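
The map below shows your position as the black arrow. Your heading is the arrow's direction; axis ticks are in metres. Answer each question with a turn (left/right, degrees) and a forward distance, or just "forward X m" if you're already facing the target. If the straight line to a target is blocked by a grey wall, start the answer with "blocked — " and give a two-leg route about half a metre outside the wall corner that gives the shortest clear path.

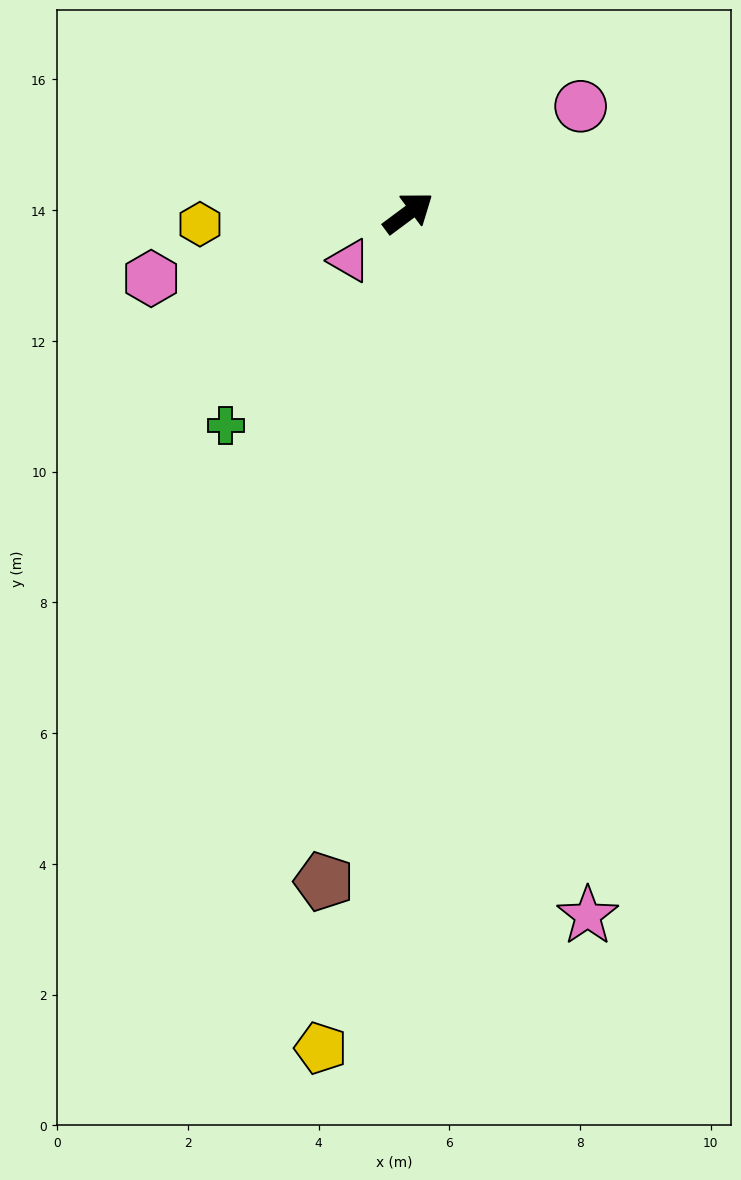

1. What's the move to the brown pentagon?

turn right 134°, forward 10.3 m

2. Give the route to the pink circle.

turn right 5°, forward 3.1 m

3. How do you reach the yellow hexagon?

turn left 146°, forward 3.2 m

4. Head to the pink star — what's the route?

turn right 112°, forward 11.1 m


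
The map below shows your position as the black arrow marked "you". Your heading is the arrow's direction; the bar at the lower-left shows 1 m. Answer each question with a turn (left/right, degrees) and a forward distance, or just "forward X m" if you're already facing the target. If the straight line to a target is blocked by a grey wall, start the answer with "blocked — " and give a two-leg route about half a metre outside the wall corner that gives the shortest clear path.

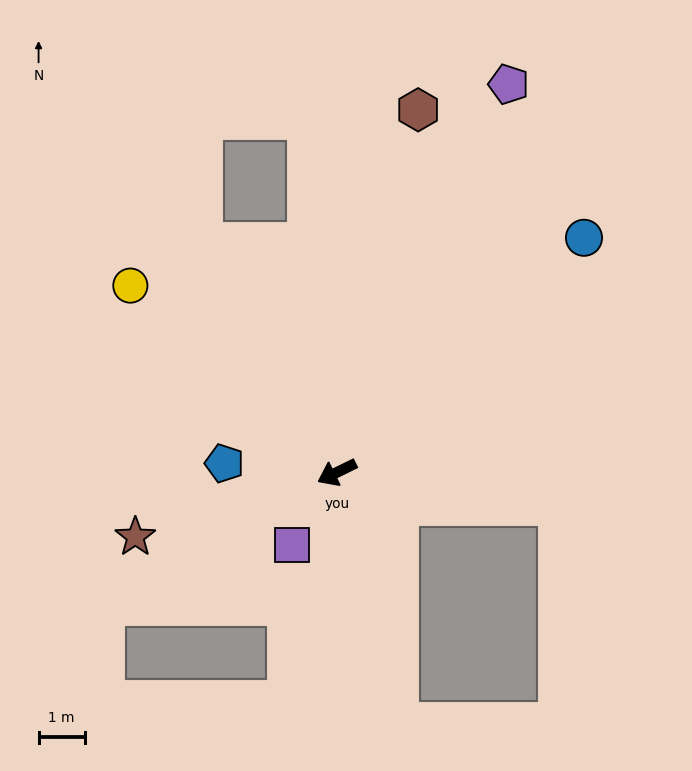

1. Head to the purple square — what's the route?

turn left 32°, forward 1.9 m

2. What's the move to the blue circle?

turn right 163°, forward 7.4 m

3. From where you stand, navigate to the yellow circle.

turn right 68°, forward 6.0 m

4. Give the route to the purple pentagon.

turn right 140°, forward 9.2 m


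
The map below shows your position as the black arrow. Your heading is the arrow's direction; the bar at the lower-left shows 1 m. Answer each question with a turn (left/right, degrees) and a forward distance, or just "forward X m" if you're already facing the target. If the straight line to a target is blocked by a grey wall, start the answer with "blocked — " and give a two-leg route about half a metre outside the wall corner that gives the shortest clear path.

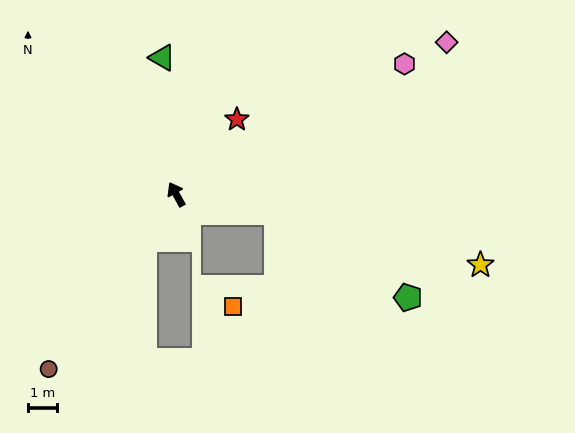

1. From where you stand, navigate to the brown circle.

turn left 115°, forward 7.4 m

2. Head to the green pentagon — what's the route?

blocked — turn right 130°, forward 3.5 m, then turn right 22°, forward 5.3 m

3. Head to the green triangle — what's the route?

turn right 23°, forward 4.7 m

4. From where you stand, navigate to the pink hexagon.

turn right 89°, forward 9.0 m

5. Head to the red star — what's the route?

turn right 68°, forward 3.3 m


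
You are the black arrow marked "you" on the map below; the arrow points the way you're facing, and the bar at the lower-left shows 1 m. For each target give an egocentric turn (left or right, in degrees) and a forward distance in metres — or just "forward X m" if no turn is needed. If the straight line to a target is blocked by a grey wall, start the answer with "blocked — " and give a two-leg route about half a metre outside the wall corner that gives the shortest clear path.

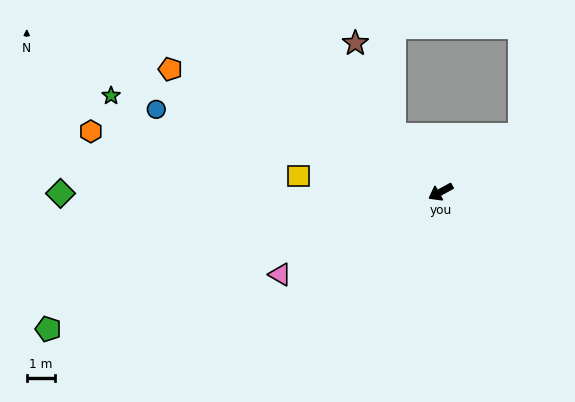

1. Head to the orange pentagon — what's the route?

turn right 53°, forward 10.5 m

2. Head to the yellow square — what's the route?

turn right 35°, forward 5.0 m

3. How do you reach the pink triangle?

forward 6.4 m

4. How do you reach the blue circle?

turn right 45°, forward 10.4 m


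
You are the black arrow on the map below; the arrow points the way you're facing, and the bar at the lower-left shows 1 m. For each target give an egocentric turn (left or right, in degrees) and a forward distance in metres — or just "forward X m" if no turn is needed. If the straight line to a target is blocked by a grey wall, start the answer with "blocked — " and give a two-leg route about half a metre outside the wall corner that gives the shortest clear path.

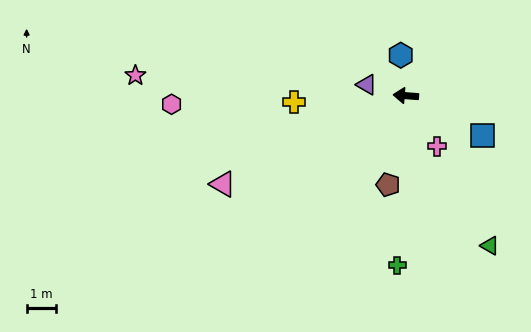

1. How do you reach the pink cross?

turn left 126°, forward 2.1 m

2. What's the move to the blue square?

turn left 157°, forward 3.0 m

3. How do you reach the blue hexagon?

turn right 78°, forward 1.4 m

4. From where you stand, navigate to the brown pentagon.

turn left 83°, forward 3.1 m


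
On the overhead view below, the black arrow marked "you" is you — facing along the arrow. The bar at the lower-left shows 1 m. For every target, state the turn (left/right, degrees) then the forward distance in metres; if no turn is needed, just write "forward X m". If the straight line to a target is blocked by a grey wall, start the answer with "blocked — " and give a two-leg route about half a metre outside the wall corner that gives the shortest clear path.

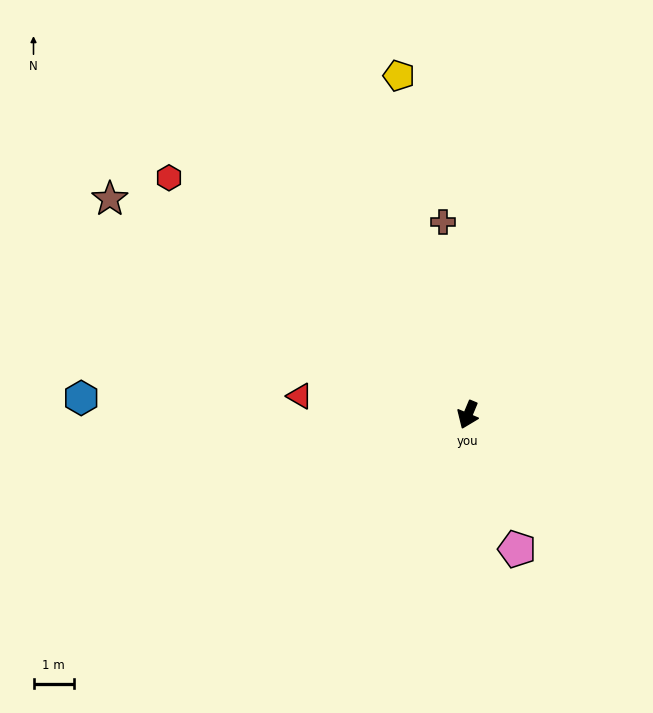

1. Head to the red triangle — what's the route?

turn right 74°, forward 4.2 m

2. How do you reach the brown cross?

turn right 150°, forward 4.8 m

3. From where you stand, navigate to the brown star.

turn right 98°, forward 10.4 m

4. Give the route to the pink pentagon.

turn left 43°, forward 3.6 m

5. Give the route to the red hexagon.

turn right 106°, forward 9.5 m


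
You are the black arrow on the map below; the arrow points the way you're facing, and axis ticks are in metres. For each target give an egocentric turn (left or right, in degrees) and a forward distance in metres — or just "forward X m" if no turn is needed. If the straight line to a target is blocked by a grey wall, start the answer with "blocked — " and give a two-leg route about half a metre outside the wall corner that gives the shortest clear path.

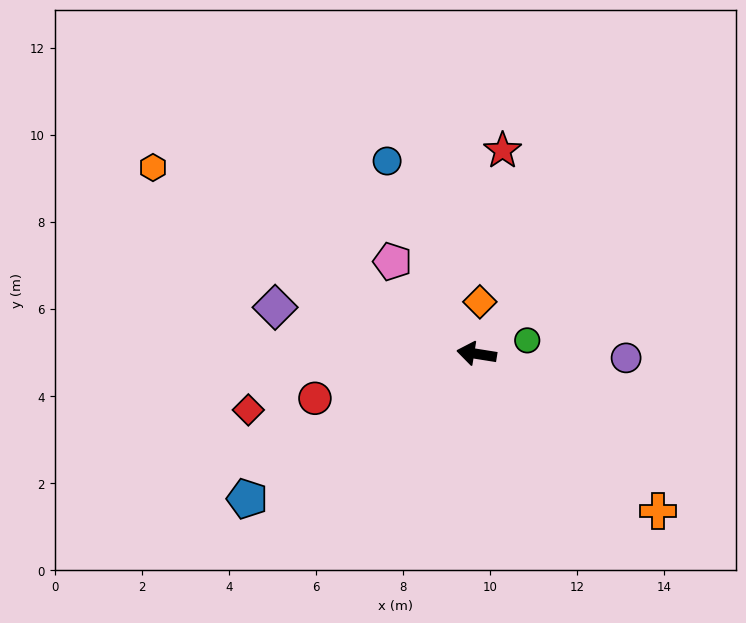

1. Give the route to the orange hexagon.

turn right 21°, forward 8.6 m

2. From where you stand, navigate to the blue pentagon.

turn left 41°, forward 6.2 m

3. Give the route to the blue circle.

turn right 56°, forward 4.9 m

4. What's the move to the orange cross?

turn left 148°, forward 5.5 m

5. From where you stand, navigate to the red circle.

turn left 24°, forward 3.8 m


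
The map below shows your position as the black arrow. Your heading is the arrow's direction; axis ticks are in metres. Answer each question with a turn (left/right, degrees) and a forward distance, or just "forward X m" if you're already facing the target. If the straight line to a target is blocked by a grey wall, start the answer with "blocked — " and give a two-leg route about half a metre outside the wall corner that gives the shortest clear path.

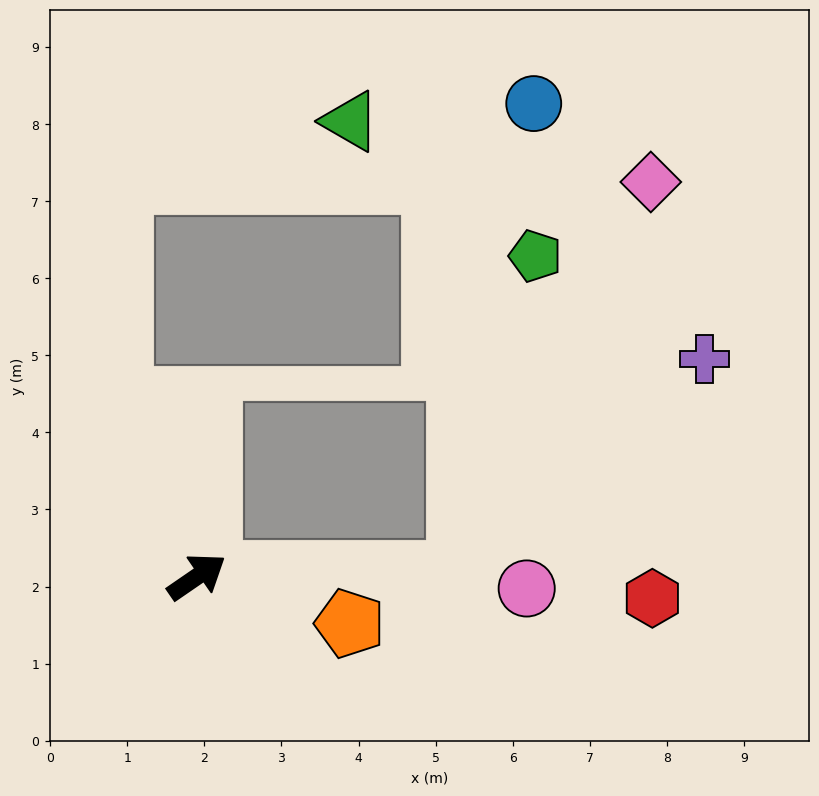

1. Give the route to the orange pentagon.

turn right 52°, forward 2.1 m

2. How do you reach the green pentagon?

blocked — turn right 34°, forward 3.4 m, then turn left 76°, forward 4.2 m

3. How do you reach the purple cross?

blocked — turn right 34°, forward 3.4 m, then turn left 41°, forward 4.2 m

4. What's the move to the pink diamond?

blocked — turn right 34°, forward 3.4 m, then turn left 64°, forward 5.7 m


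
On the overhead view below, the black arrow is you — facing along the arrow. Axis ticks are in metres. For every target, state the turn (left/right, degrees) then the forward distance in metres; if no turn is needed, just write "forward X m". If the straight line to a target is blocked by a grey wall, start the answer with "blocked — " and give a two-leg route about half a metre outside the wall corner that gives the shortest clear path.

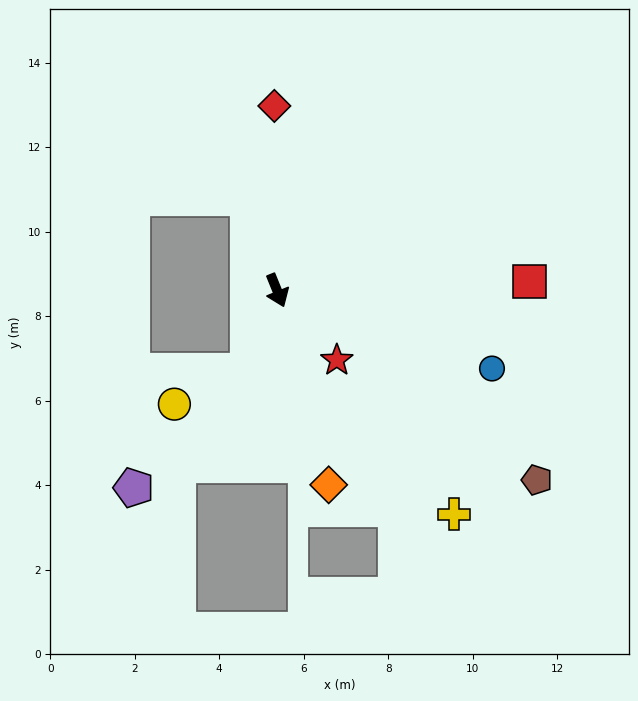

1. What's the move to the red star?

turn left 19°, forward 2.2 m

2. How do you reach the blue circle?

turn left 48°, forward 5.4 m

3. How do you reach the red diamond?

turn left 159°, forward 4.4 m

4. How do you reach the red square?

turn left 70°, forward 6.0 m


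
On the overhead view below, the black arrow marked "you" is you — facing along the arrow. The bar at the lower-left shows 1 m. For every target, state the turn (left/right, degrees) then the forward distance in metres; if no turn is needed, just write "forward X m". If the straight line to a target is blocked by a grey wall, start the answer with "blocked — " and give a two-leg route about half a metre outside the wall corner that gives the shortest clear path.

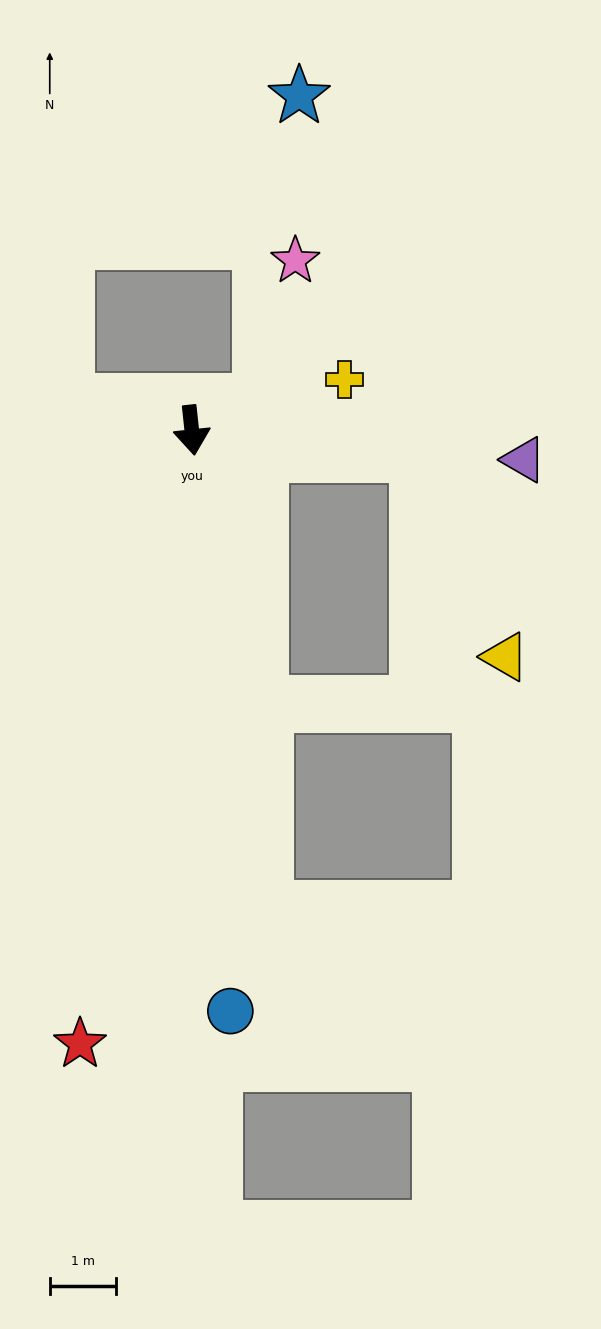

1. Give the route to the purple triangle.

turn left 79°, forward 5.0 m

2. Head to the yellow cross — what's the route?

turn left 102°, forward 2.4 m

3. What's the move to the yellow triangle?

blocked — turn left 78°, forward 3.4 m, then turn right 61°, forward 3.3 m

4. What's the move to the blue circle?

turn right 2°, forward 8.8 m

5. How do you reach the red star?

turn right 16°, forward 9.4 m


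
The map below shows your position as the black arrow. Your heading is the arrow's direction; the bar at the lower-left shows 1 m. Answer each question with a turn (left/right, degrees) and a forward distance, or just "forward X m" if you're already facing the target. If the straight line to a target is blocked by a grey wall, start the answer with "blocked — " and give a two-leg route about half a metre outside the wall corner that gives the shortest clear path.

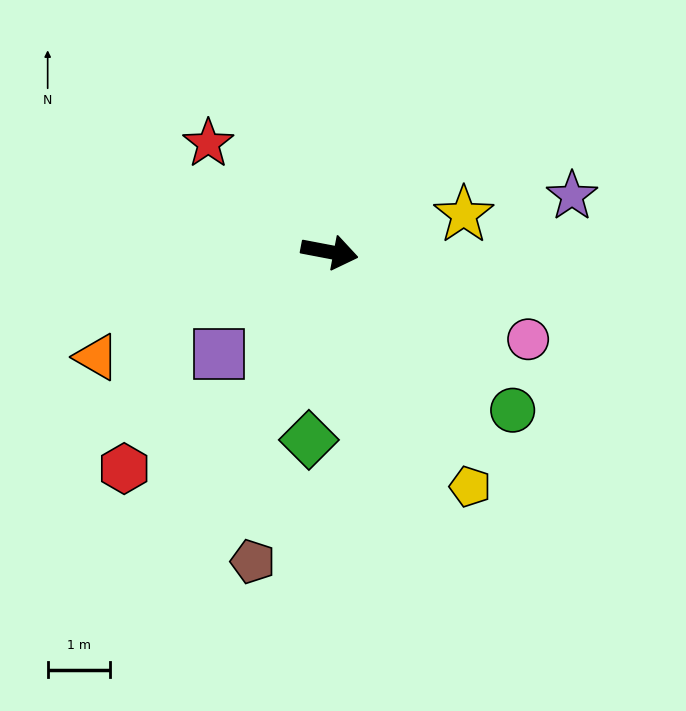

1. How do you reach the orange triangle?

turn right 145°, forward 4.1 m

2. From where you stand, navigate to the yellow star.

turn left 26°, forward 2.2 m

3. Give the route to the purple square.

turn right 126°, forward 2.4 m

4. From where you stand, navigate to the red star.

turn left 149°, forward 2.6 m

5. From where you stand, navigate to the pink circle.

turn right 13°, forward 3.5 m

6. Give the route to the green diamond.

turn right 85°, forward 3.0 m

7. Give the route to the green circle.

turn right 30°, forward 3.9 m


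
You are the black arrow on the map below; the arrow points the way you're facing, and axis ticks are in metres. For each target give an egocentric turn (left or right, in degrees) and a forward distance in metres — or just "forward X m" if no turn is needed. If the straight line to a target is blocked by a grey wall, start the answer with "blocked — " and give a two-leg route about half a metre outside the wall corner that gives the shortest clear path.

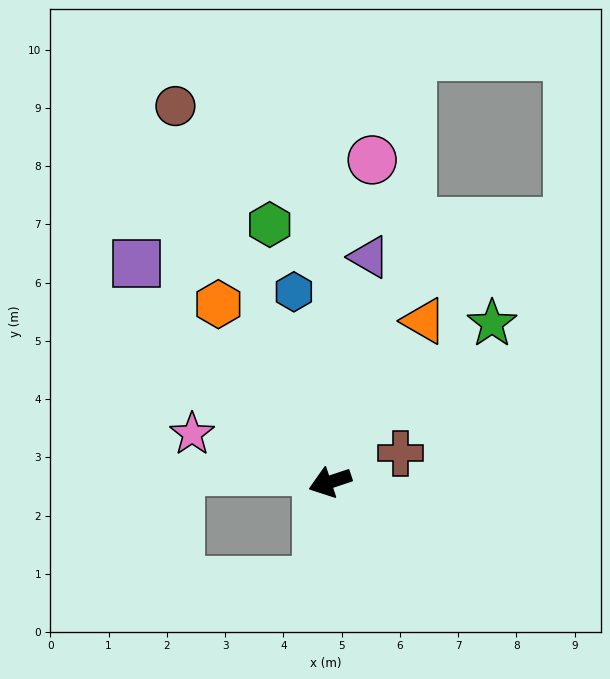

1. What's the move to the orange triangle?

turn right 139°, forward 3.2 m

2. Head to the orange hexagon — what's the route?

turn right 76°, forward 3.6 m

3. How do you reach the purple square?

turn right 67°, forward 5.0 m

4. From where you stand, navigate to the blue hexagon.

turn right 98°, forward 3.3 m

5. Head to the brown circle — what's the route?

turn right 86°, forward 7.0 m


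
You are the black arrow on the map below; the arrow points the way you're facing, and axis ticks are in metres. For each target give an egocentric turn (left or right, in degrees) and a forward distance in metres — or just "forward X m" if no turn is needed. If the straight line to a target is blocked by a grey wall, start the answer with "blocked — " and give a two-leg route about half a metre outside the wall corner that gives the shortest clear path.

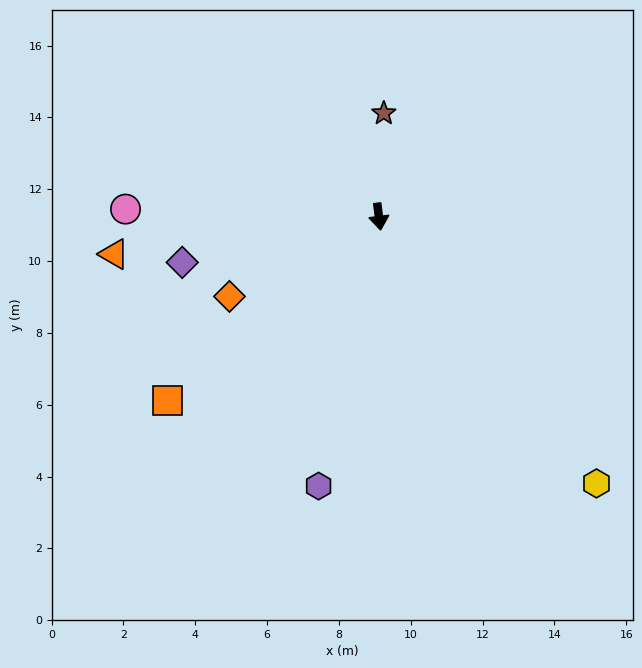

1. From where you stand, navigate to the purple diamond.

turn right 84°, forward 5.6 m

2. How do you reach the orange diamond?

turn right 69°, forward 4.7 m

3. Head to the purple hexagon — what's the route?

turn right 20°, forward 7.7 m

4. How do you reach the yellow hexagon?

turn left 32°, forward 9.6 m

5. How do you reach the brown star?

turn left 170°, forward 2.9 m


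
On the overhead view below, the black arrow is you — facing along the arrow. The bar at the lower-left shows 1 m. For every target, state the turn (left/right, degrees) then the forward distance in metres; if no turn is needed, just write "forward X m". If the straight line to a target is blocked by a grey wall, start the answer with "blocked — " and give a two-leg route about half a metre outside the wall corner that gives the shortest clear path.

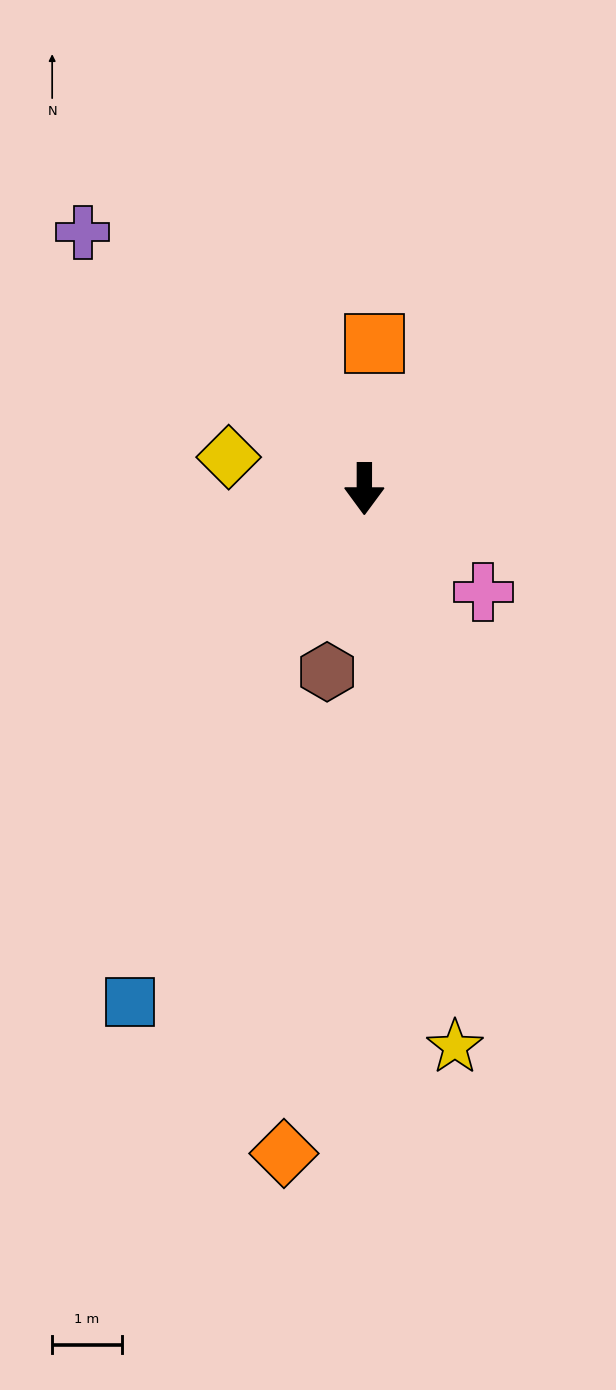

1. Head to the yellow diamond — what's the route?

turn right 103°, forward 2.0 m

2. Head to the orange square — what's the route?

turn left 176°, forward 2.1 m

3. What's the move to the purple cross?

turn right 132°, forward 5.5 m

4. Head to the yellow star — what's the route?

turn left 9°, forward 8.1 m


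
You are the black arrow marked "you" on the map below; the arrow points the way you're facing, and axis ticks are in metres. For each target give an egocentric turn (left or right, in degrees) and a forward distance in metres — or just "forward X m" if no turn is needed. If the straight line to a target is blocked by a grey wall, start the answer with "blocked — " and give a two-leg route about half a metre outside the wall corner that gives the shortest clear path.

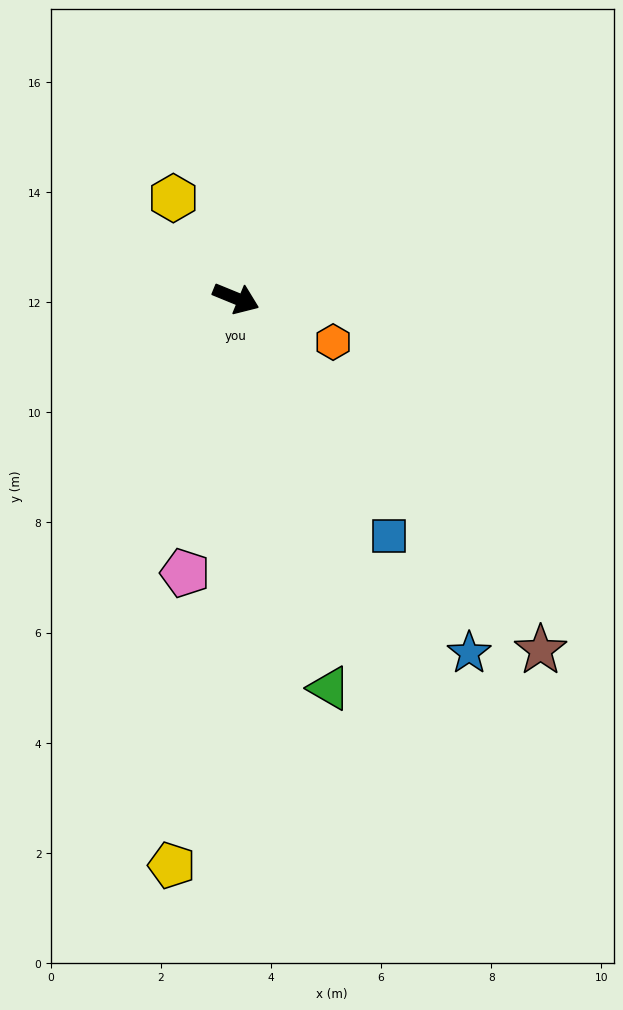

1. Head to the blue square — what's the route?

turn right 35°, forward 5.1 m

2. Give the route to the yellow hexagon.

turn left 144°, forward 2.1 m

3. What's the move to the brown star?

turn right 27°, forward 8.5 m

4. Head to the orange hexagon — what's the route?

turn right 2°, forward 1.9 m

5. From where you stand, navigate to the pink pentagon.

turn right 78°, forward 5.1 m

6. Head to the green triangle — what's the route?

turn right 54°, forward 7.3 m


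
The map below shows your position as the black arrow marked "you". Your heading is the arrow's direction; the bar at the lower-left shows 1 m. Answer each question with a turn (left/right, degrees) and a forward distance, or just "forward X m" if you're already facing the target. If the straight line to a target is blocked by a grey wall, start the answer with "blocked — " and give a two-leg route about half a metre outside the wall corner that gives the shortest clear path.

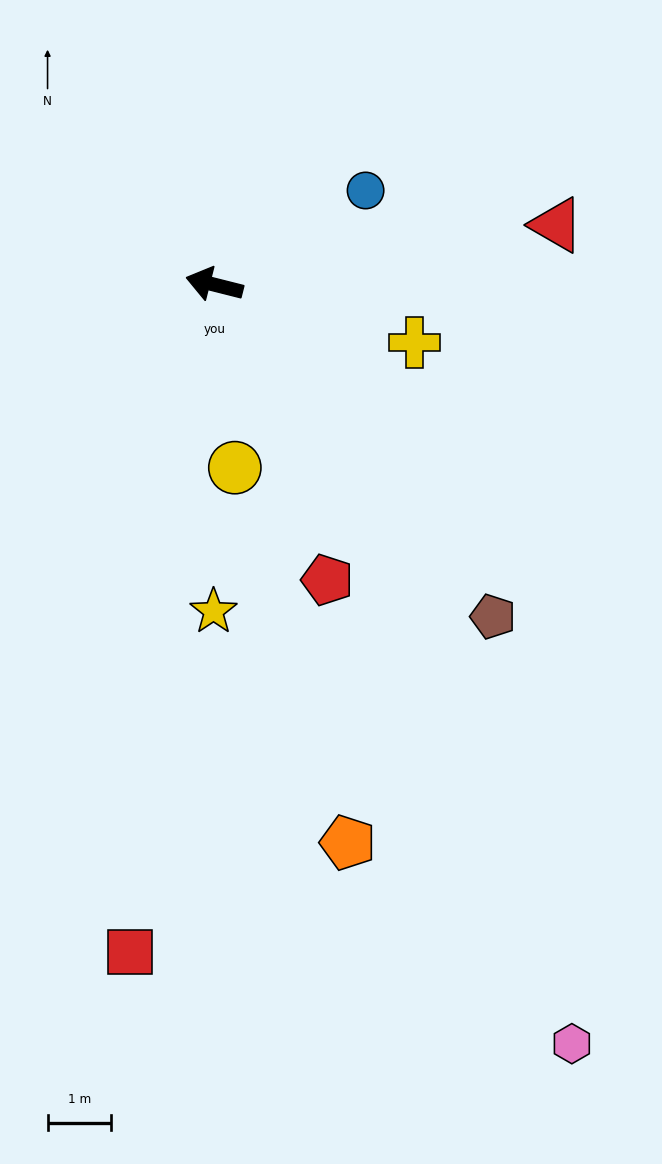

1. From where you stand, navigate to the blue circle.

turn right 134°, forward 2.8 m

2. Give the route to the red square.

turn left 97°, forward 10.6 m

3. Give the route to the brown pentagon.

turn left 144°, forward 6.8 m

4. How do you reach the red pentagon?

turn left 125°, forward 5.0 m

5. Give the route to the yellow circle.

turn left 111°, forward 2.9 m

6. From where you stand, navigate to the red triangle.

turn right 156°, forward 5.5 m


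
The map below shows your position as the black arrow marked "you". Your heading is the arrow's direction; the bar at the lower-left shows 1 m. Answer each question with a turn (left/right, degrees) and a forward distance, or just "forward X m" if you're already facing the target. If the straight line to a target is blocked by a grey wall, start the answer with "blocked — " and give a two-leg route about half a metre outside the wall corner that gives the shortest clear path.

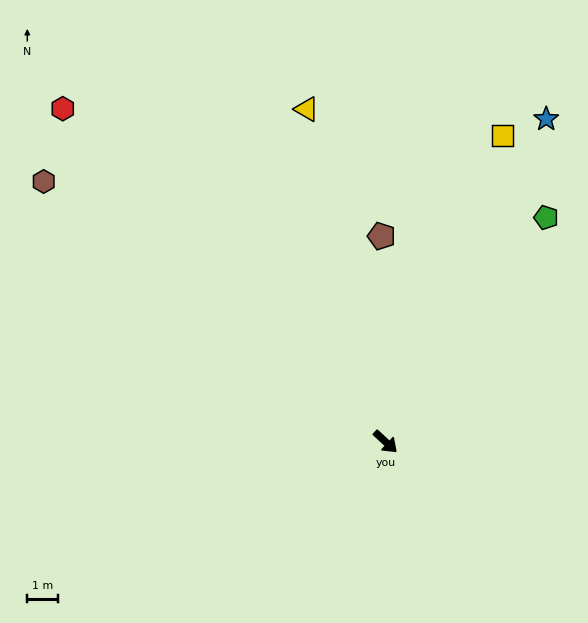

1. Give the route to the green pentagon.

turn left 97°, forward 9.0 m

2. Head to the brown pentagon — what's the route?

turn left 134°, forward 6.7 m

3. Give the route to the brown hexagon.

turn right 175°, forward 14.0 m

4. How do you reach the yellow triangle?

turn left 146°, forward 11.1 m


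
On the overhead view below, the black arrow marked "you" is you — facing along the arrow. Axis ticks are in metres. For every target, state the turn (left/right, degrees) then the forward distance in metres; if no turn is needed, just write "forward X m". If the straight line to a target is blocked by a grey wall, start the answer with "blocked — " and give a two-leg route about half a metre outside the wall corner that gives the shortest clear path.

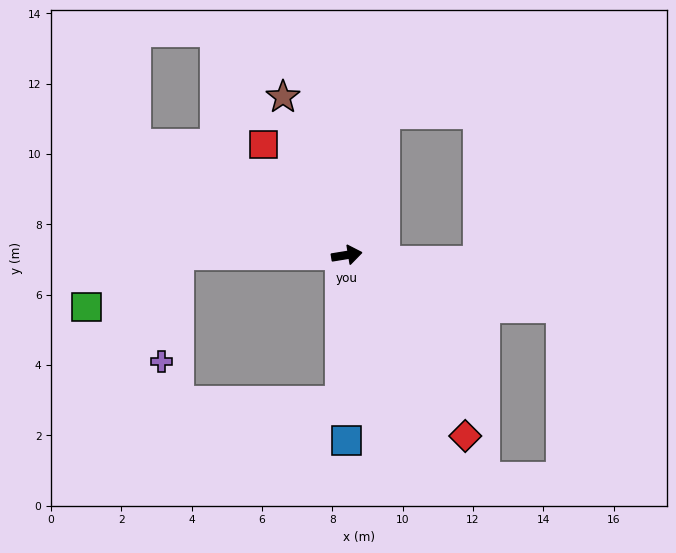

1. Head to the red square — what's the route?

turn left 118°, forward 3.9 m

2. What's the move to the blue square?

turn right 99°, forward 5.3 m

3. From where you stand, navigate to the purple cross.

blocked — turn left 171°, forward 4.8 m, then turn left 80°, forward 3.1 m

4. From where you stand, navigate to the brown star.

turn left 103°, forward 4.8 m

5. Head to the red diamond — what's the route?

turn right 66°, forward 6.1 m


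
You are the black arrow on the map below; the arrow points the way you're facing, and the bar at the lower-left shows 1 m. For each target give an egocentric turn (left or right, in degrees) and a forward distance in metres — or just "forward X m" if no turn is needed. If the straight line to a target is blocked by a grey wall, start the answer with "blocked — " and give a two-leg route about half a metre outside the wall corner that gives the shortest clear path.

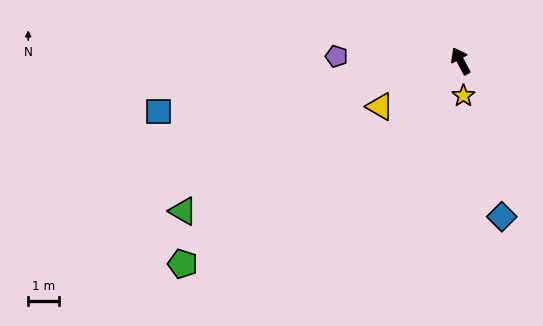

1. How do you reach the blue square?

turn left 72°, forward 9.9 m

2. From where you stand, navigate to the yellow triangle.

turn left 91°, forward 3.0 m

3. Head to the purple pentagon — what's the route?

turn left 60°, forward 4.0 m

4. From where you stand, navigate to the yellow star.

turn left 157°, forward 1.1 m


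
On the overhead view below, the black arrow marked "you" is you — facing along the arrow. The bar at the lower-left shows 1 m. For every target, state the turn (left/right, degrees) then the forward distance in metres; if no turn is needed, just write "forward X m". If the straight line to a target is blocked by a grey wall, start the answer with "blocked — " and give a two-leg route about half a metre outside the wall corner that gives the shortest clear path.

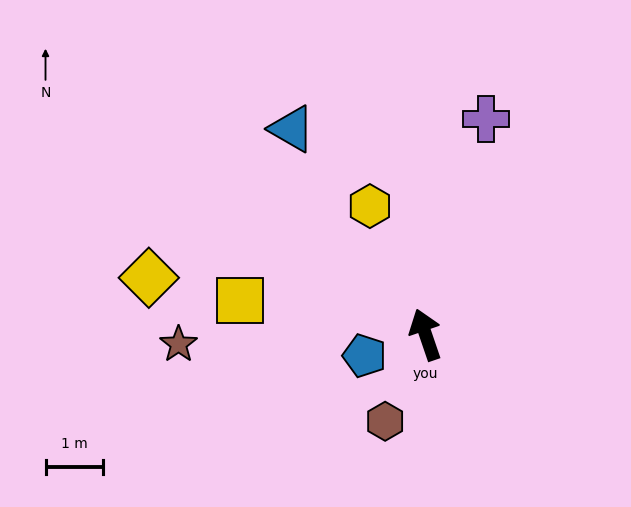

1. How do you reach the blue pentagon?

turn left 90°, forward 1.1 m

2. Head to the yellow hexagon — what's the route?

turn left 5°, forward 2.4 m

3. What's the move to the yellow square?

turn left 61°, forward 3.3 m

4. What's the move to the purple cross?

turn right 34°, forward 3.9 m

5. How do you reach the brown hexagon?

turn left 136°, forward 1.7 m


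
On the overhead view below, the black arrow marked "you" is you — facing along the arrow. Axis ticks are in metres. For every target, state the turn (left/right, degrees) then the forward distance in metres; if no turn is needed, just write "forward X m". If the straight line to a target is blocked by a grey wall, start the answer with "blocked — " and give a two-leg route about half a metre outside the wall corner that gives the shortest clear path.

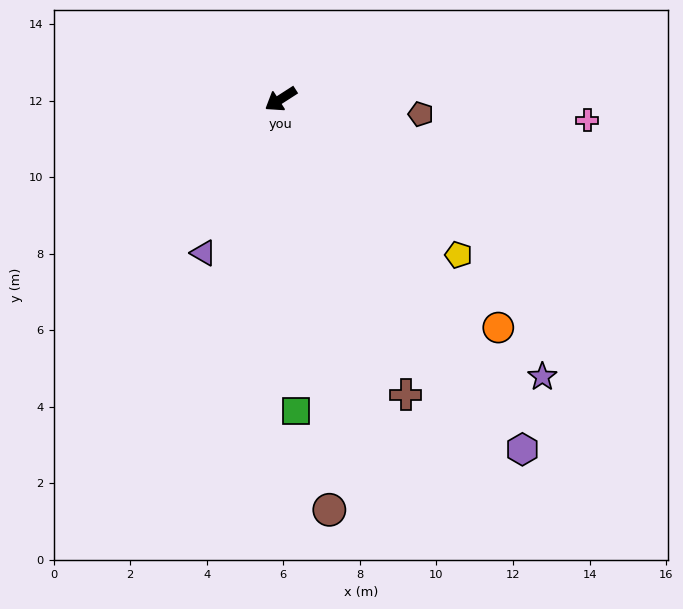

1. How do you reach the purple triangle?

turn left 31°, forward 4.5 m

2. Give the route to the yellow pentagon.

turn left 106°, forward 6.2 m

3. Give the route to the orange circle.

turn left 101°, forward 8.2 m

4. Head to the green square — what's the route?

turn left 60°, forward 8.2 m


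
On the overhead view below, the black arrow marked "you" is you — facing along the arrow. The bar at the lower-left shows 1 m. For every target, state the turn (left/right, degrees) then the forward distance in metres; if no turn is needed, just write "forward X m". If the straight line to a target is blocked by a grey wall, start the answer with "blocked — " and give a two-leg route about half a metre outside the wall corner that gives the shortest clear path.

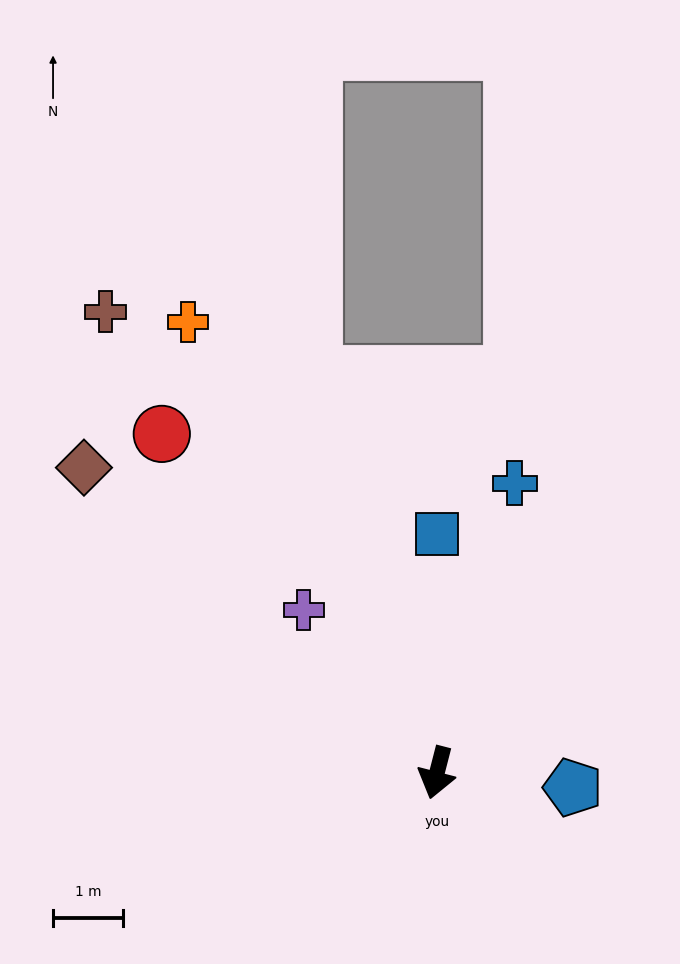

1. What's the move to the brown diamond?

turn right 116°, forward 6.7 m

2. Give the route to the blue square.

turn right 165°, forward 3.4 m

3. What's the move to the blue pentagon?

turn left 98°, forward 1.9 m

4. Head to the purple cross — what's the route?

turn right 126°, forward 3.0 m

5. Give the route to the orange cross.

turn right 137°, forward 7.4 m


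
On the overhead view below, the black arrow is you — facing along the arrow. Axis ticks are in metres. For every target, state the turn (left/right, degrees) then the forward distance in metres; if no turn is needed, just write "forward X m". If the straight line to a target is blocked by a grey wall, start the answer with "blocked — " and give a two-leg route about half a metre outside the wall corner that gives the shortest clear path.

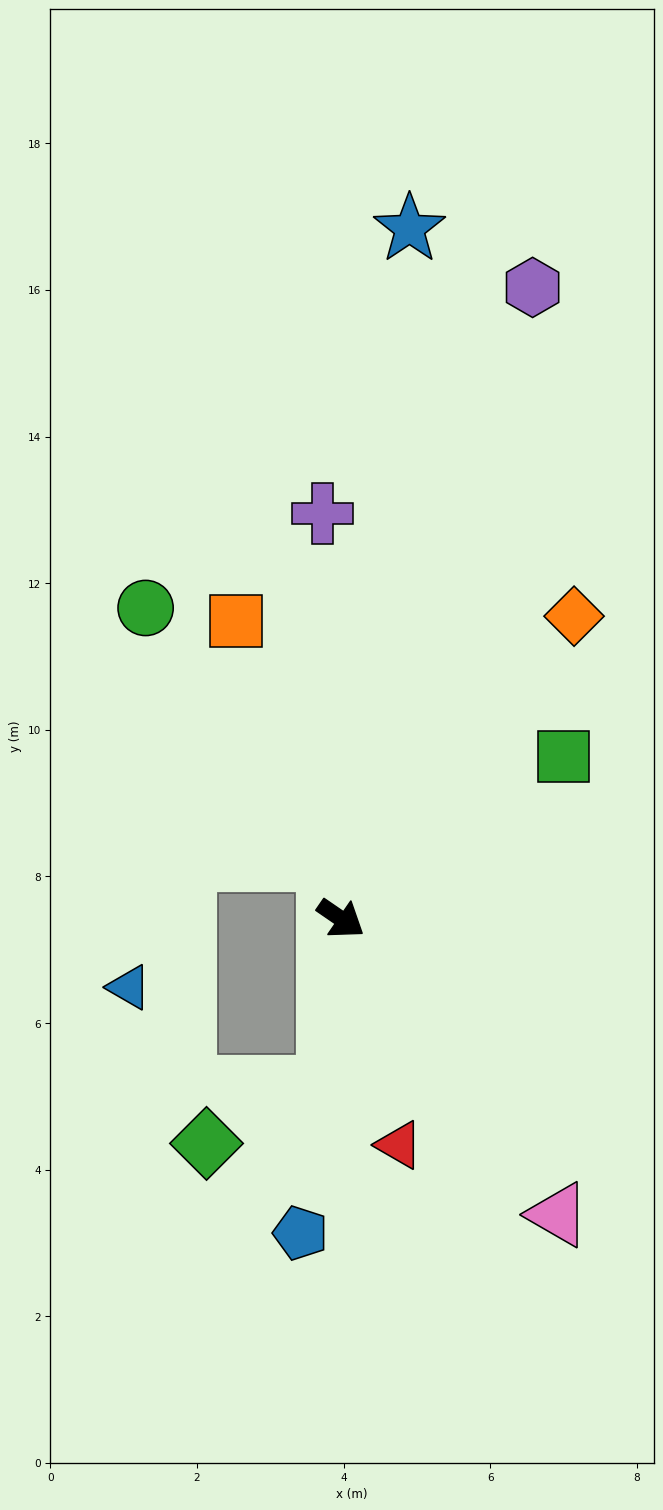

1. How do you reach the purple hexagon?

turn left 108°, forward 9.0 m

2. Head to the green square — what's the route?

turn left 71°, forward 3.8 m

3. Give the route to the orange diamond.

turn left 87°, forward 5.2 m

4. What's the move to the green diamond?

blocked — turn right 60°, forward 2.3 m, then turn right 61°, forward 1.8 m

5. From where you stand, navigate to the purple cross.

turn left 127°, forward 5.5 m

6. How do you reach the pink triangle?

turn right 19°, forward 5.0 m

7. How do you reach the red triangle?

turn right 41°, forward 3.2 m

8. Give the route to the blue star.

turn left 119°, forward 9.5 m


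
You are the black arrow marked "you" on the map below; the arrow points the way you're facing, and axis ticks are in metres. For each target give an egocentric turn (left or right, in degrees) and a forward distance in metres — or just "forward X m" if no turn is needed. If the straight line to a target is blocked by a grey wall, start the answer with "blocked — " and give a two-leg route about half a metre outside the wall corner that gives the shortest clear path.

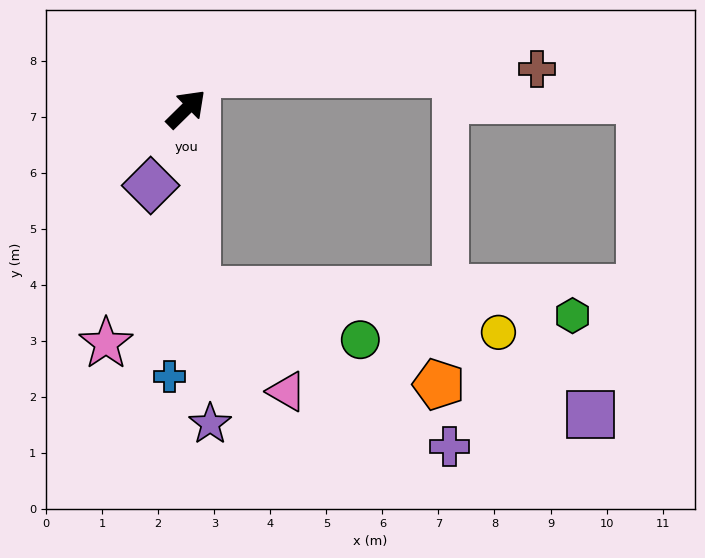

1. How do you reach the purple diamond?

turn right 159°, forward 1.5 m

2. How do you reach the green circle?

blocked — turn right 131°, forward 3.2 m, then turn left 70°, forward 3.0 m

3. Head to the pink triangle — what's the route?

blocked — turn right 131°, forward 3.2 m, then turn left 38°, forward 2.4 m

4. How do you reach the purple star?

turn right 130°, forward 5.6 m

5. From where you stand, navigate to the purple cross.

blocked — turn right 131°, forward 3.2 m, then turn left 55°, forward 5.3 m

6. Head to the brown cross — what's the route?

blocked — turn left 28°, forward 0.7 m, then turn right 72°, forward 6.1 m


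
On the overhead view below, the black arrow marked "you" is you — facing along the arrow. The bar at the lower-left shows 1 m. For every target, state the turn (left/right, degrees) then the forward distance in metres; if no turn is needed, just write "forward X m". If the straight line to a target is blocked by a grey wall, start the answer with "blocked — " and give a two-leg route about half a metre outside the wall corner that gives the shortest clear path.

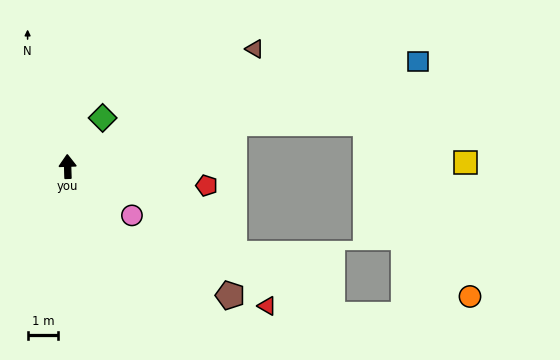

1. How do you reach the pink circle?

turn right 129°, forward 2.6 m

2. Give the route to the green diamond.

turn right 38°, forward 2.0 m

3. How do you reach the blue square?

turn right 75°, forward 12.0 m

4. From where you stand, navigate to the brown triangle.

turn right 60°, forward 7.2 m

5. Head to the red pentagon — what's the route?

turn right 100°, forward 4.6 m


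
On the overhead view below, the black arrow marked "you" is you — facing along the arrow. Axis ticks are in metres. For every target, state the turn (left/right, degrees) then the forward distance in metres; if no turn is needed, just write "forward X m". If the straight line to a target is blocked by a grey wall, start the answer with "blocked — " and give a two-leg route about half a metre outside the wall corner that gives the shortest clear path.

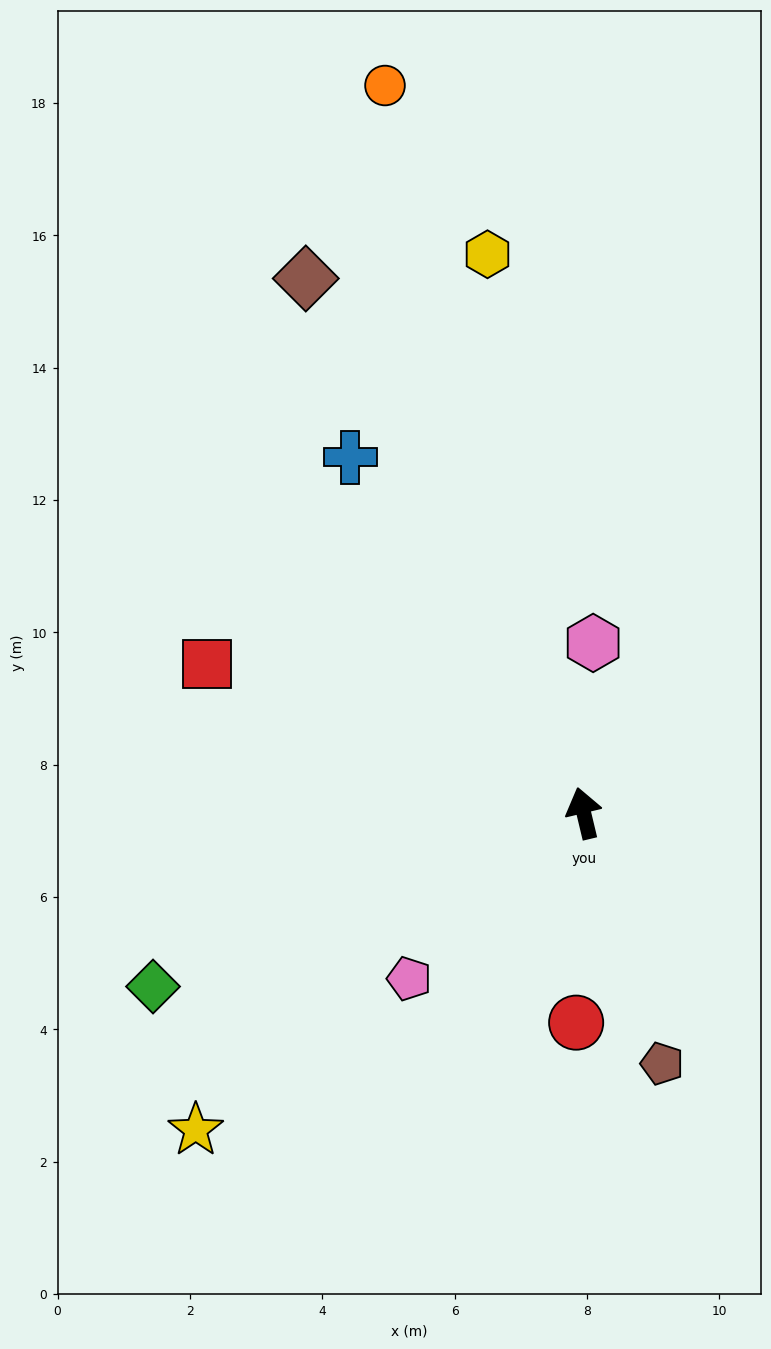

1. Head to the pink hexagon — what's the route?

turn right 17°, forward 2.6 m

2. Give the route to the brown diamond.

turn left 14°, forward 9.1 m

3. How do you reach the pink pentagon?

turn left 120°, forward 3.6 m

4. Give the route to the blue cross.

turn left 20°, forward 6.4 m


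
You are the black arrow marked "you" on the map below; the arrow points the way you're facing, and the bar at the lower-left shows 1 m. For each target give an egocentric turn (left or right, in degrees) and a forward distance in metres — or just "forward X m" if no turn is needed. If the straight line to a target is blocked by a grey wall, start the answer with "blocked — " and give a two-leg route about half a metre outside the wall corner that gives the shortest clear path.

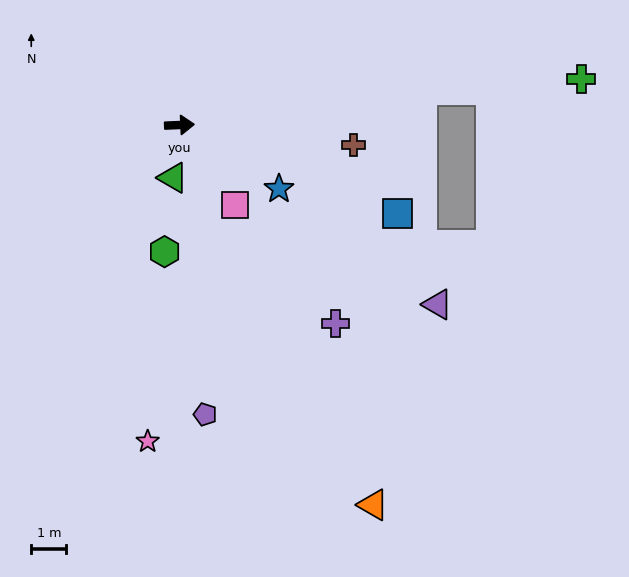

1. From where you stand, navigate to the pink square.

turn right 58°, forward 2.8 m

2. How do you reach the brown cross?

turn right 9°, forward 5.0 m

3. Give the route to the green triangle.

turn right 99°, forward 1.5 m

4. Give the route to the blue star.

turn right 35°, forward 3.4 m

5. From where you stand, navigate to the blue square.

turn right 25°, forward 6.7 m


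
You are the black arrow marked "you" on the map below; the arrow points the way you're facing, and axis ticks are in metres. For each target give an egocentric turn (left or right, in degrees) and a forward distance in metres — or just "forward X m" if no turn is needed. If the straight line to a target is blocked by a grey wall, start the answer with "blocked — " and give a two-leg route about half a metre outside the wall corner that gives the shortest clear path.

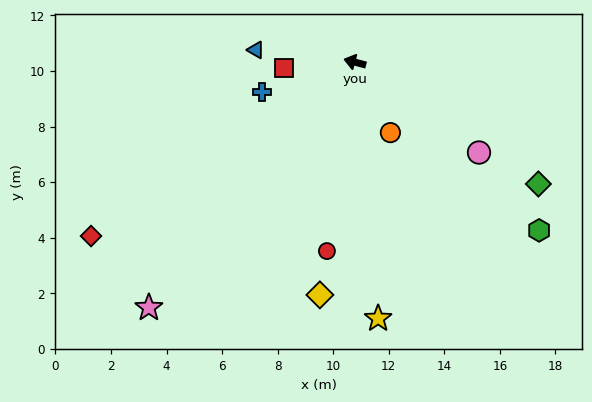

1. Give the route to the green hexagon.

turn left 152°, forward 9.0 m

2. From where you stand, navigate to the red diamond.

turn left 48°, forward 11.4 m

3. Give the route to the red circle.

turn left 96°, forward 6.9 m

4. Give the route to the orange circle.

turn left 132°, forward 2.8 m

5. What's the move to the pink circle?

turn left 159°, forward 5.5 m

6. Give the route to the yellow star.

turn left 110°, forward 9.3 m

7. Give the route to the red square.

turn left 20°, forward 2.6 m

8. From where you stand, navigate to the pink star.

turn left 65°, forward 11.5 m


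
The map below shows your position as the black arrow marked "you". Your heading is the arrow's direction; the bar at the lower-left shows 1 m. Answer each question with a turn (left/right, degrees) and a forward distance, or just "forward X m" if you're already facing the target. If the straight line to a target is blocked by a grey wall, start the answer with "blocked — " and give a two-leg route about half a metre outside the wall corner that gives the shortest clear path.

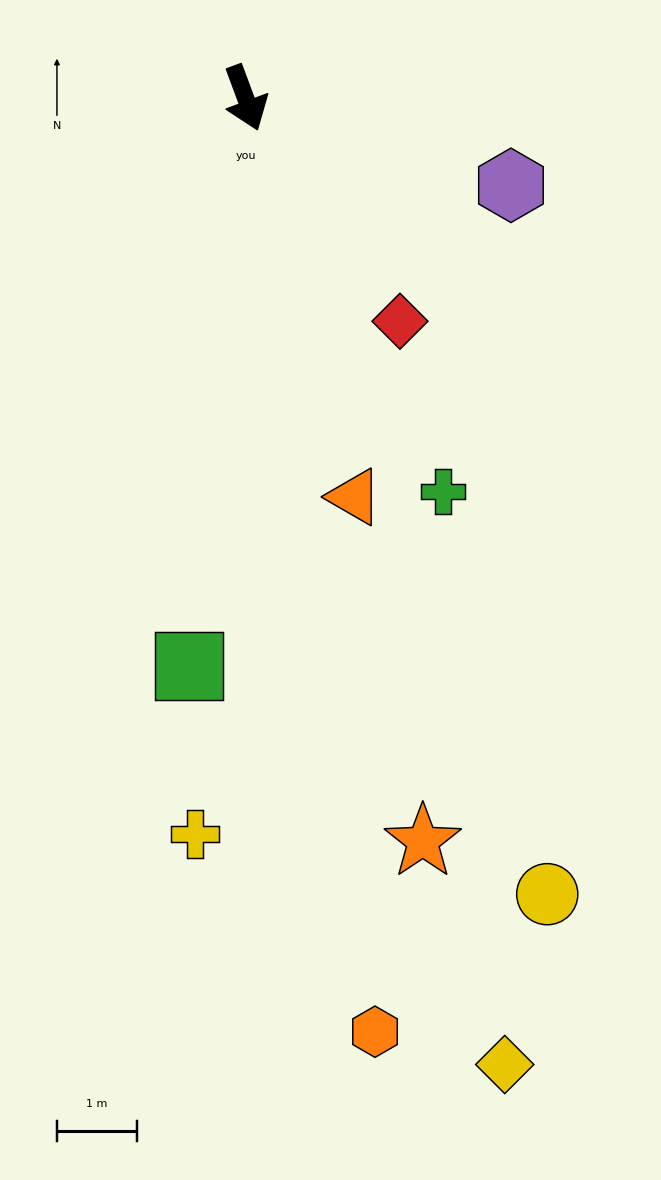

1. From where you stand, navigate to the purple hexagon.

turn left 51°, forward 3.5 m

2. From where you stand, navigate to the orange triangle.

turn right 5°, forward 5.2 m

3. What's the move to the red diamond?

turn left 14°, forward 3.4 m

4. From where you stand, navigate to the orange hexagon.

turn right 12°, forward 11.8 m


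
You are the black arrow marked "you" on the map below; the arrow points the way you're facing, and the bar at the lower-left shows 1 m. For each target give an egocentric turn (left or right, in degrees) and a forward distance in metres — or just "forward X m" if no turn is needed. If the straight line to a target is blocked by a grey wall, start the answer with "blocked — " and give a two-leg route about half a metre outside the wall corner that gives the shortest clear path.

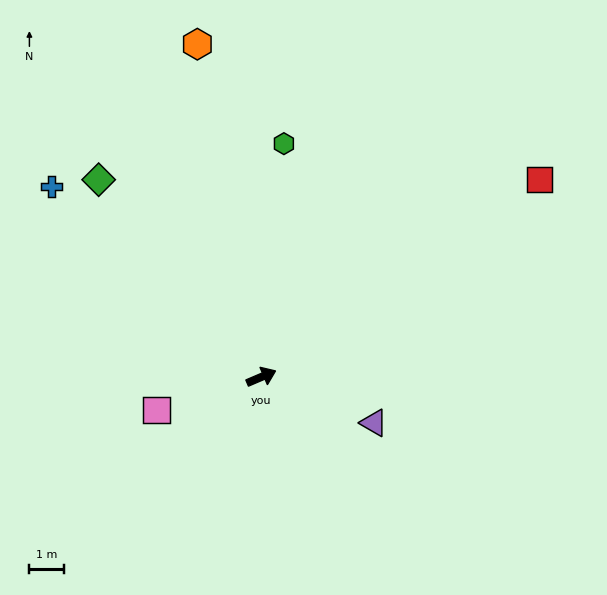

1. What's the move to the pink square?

turn left 174°, forward 3.2 m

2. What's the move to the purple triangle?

turn right 45°, forward 3.6 m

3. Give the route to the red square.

turn left 12°, forward 10.0 m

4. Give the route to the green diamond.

turn left 106°, forward 7.5 m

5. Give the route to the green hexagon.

turn left 61°, forward 6.9 m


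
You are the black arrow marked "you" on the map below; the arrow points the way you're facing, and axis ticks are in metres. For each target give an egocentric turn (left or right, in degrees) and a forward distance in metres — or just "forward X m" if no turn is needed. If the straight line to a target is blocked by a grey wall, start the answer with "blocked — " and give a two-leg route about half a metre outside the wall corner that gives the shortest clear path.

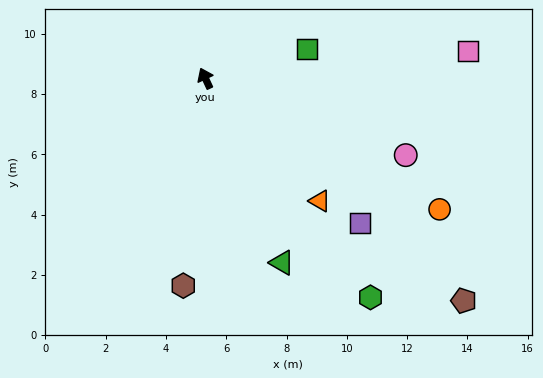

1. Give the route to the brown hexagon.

turn left 149°, forward 6.9 m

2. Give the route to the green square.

turn right 99°, forward 3.5 m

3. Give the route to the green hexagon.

turn right 168°, forward 9.1 m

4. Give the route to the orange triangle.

turn right 162°, forward 5.6 m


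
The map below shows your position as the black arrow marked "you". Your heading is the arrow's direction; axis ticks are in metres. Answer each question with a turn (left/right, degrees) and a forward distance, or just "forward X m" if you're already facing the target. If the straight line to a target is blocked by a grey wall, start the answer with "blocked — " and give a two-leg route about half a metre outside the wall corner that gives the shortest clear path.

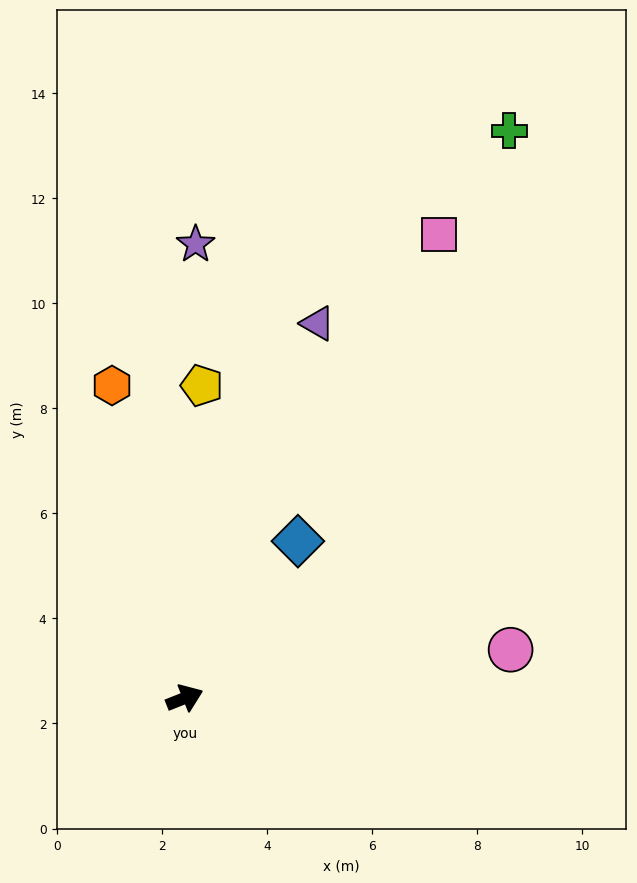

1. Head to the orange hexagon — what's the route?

turn left 81°, forward 6.1 m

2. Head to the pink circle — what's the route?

turn right 13°, forward 6.3 m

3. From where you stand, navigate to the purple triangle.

turn left 49°, forward 7.6 m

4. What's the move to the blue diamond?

turn left 33°, forward 3.7 m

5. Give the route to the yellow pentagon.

turn left 65°, forward 6.0 m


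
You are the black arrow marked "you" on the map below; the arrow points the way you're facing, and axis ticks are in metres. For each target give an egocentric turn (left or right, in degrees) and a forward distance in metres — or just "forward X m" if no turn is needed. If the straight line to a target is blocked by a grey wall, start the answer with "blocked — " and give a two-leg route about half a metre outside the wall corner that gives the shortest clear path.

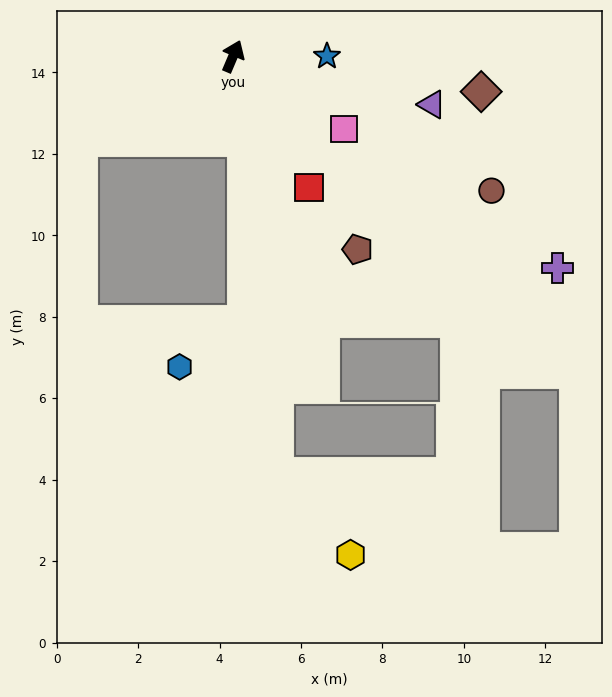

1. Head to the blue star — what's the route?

turn right 67°, forward 2.3 m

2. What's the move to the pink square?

turn right 100°, forward 3.3 m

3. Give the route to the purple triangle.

turn right 81°, forward 5.0 m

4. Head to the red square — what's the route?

turn right 127°, forward 3.7 m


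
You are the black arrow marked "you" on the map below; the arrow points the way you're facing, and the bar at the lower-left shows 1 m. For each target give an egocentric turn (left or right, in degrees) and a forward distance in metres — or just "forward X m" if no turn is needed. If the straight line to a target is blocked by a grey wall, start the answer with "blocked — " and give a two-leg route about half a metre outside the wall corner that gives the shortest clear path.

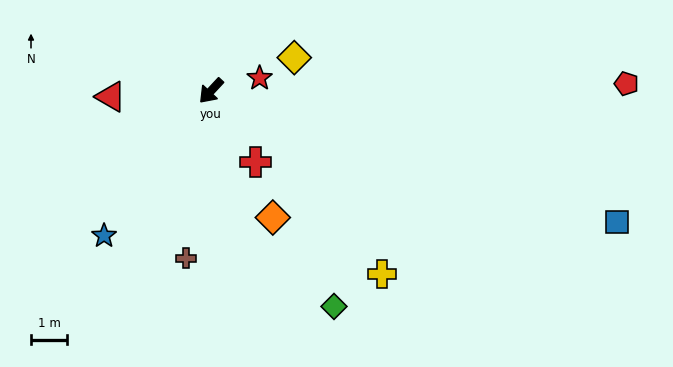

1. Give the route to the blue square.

turn left 115°, forward 11.9 m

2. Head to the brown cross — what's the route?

turn left 34°, forward 4.7 m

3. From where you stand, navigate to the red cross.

turn left 75°, forward 2.3 m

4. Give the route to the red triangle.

turn right 44°, forward 2.8 m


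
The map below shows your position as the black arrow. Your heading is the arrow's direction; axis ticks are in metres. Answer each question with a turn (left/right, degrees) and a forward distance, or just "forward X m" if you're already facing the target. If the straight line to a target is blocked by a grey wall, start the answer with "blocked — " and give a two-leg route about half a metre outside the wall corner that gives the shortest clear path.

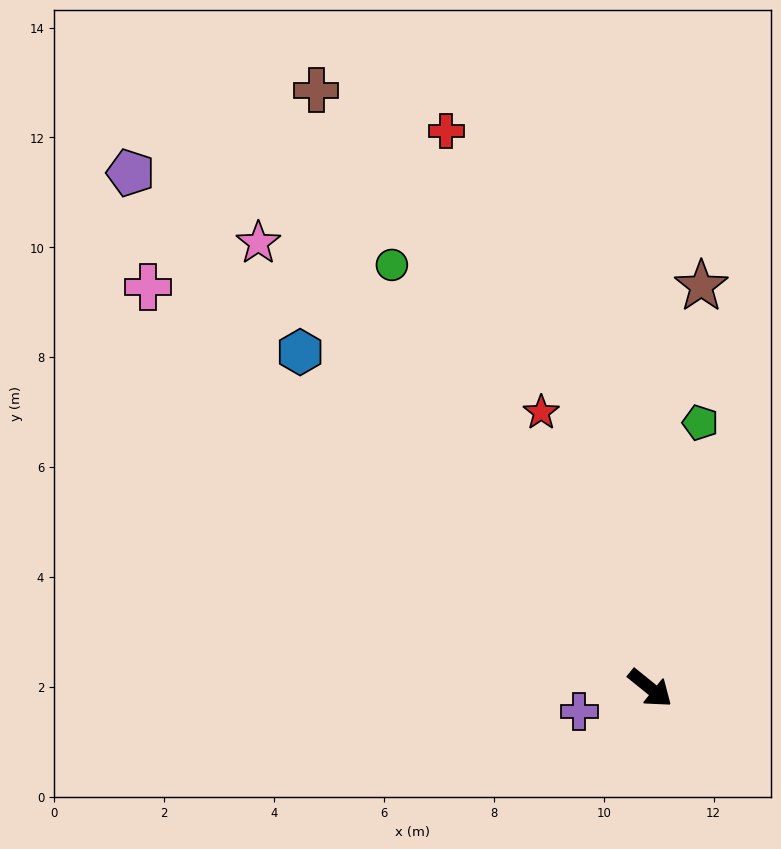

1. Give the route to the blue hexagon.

turn left 175°, forward 8.8 m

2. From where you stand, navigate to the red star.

turn left 150°, forward 5.4 m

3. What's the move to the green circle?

turn left 160°, forward 9.0 m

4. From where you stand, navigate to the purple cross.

turn right 123°, forward 1.4 m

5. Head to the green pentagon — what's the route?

turn left 118°, forward 4.9 m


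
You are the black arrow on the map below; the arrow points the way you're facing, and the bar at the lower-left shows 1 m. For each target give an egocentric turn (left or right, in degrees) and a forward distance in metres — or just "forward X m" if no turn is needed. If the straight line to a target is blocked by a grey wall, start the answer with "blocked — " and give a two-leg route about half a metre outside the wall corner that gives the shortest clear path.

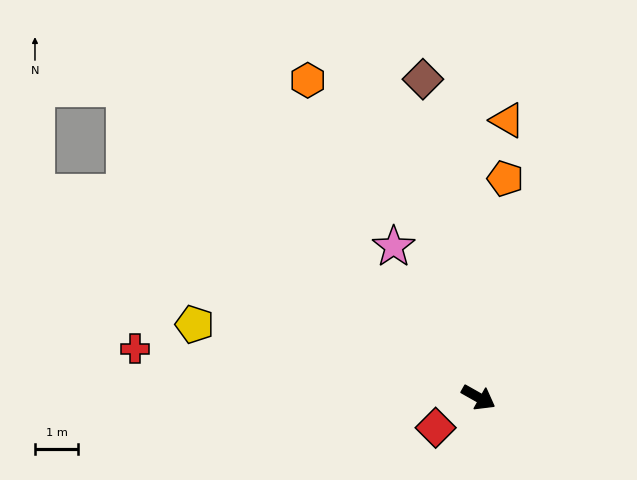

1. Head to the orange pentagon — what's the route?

turn left 112°, forward 5.1 m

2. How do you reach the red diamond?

turn right 115°, forward 1.2 m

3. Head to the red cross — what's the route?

turn right 159°, forward 8.1 m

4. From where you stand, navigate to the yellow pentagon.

turn right 165°, forward 6.8 m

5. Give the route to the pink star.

turn left 149°, forward 4.0 m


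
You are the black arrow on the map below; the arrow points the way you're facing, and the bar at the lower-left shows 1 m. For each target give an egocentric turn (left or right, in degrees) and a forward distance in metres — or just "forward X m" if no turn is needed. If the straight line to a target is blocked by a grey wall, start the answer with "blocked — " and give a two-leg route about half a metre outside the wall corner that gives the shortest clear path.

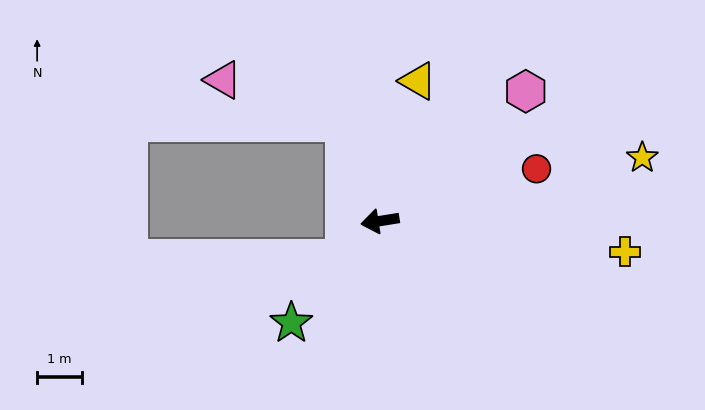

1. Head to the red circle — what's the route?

turn right 171°, forward 3.7 m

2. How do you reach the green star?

turn left 40°, forward 3.0 m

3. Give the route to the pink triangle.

blocked — turn right 79°, forward 2.3 m, then turn left 50°, forward 2.9 m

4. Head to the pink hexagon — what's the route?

turn right 147°, forward 4.4 m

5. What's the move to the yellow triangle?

turn right 114°, forward 3.2 m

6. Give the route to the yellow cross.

turn left 164°, forward 5.5 m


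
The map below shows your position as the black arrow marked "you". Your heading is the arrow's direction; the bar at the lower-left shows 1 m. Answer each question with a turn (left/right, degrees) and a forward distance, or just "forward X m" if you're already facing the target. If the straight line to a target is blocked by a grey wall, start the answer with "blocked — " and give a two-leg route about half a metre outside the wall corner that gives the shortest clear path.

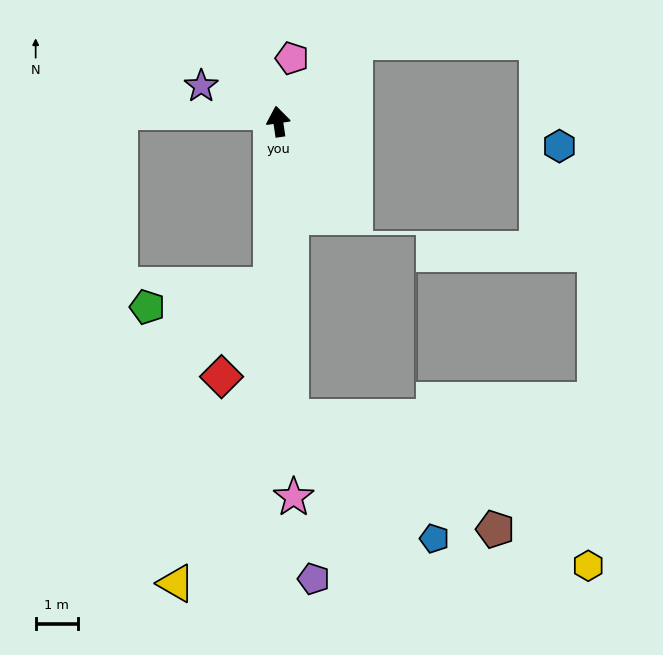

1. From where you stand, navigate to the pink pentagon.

turn right 21°, forward 1.5 m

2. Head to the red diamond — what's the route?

blocked — turn left 169°, forward 3.9 m, then turn right 26°, forward 2.5 m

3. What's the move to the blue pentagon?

blocked — turn left 174°, forward 7.0 m, then turn left 47°, forward 4.5 m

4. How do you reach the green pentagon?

blocked — turn left 169°, forward 3.9 m, then turn right 77°, forward 3.0 m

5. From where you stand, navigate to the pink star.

turn left 174°, forward 8.9 m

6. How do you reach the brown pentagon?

blocked — turn left 174°, forward 7.0 m, then turn left 59°, forward 5.5 m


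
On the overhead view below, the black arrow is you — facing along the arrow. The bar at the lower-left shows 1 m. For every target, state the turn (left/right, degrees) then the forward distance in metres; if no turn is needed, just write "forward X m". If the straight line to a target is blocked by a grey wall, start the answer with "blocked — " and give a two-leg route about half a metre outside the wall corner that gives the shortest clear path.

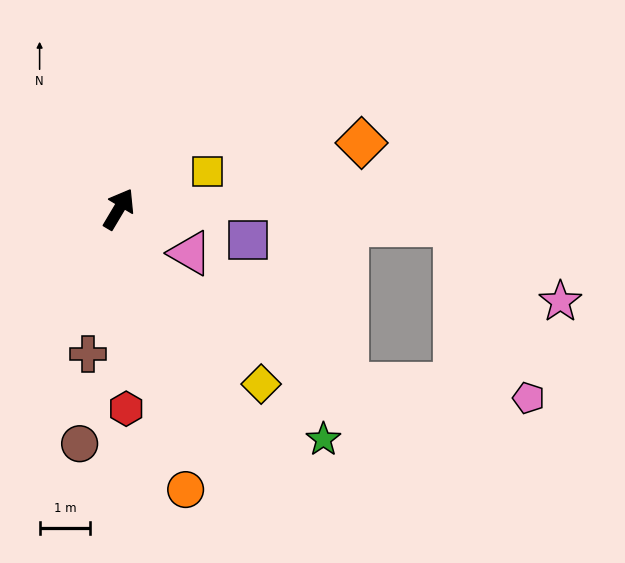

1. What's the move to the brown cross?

turn right 161°, forward 2.9 m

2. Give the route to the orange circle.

turn right 136°, forward 5.7 m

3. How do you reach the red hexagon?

turn right 147°, forward 4.0 m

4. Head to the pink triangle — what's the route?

turn right 91°, forward 1.7 m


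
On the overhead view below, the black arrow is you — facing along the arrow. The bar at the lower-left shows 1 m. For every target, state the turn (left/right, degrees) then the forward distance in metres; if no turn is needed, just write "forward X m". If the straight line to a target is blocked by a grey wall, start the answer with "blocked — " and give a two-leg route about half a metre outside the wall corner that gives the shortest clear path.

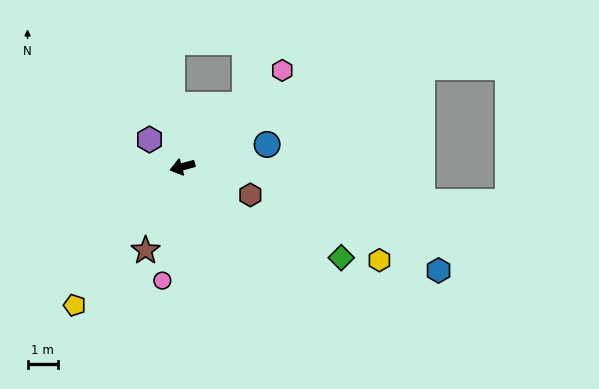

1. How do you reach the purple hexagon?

turn right 55°, forward 1.4 m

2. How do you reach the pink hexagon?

turn right 151°, forward 4.6 m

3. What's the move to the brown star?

turn left 51°, forward 3.0 m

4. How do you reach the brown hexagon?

turn left 142°, forward 2.4 m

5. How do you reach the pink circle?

turn left 65°, forward 3.8 m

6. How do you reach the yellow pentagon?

turn left 37°, forward 5.8 m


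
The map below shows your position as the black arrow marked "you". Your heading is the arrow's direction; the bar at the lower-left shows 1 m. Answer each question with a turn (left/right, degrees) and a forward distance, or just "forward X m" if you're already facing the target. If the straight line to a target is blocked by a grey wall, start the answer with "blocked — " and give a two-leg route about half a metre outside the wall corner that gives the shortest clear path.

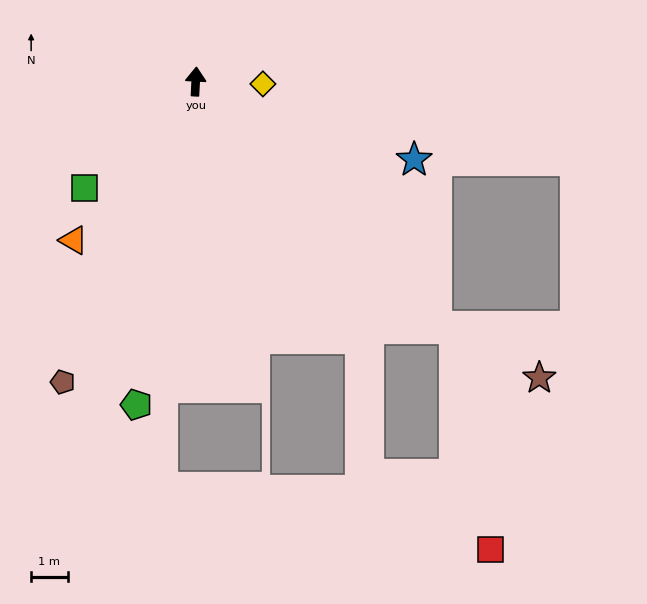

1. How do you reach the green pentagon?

turn left 173°, forward 9.0 m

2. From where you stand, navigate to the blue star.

turn right 107°, forward 6.3 m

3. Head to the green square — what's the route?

turn left 137°, forward 4.2 m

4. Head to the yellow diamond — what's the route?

turn right 89°, forward 1.8 m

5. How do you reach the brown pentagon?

turn left 159°, forward 9.0 m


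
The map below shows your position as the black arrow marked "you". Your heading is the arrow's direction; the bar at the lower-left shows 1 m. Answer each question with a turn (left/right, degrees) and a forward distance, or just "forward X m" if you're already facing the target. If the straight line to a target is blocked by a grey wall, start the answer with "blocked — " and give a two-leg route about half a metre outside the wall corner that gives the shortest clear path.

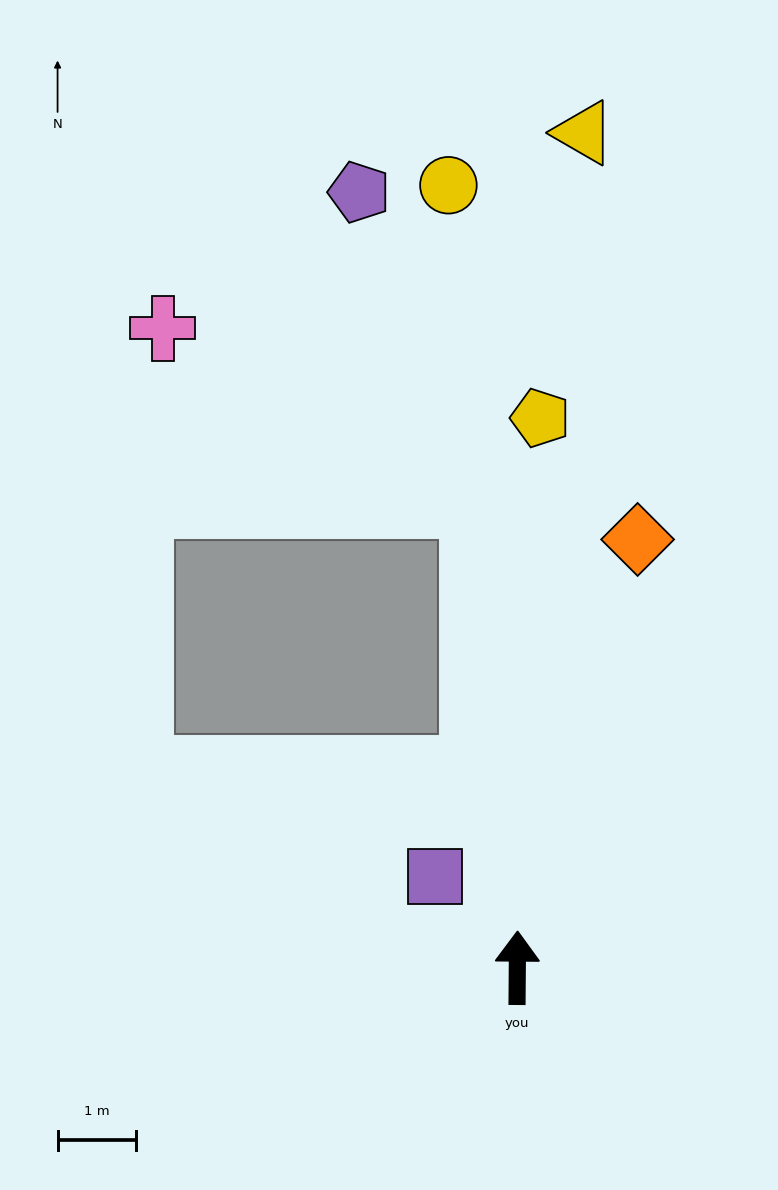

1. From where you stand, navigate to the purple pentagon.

blocked — turn left 6°, forward 5.9 m, then turn left 14°, forward 4.3 m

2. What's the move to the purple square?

turn left 42°, forward 1.6 m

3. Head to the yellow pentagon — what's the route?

forward 7.0 m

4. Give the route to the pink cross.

blocked — turn left 6°, forward 5.9 m, then turn left 55°, forward 4.6 m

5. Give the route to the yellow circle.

turn left 5°, forward 10.0 m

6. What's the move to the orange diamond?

turn right 15°, forward 5.7 m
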